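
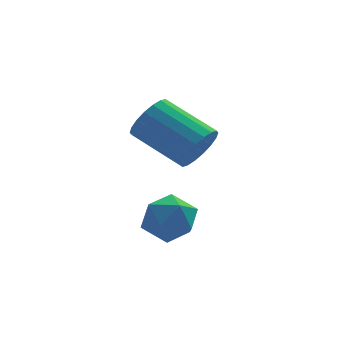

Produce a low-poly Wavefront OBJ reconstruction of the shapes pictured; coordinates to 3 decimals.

v 1.453 -0.703 -0.736
v 2.015 -0.613 -0.026
v 0.629 0.692 0.906
v 0.067 0.603 0.196
v 2.132 -0.314 -0.272
v 0.746 0.992 0.66
v 2.114 -0.091 -0.61
v 0.729 1.215 0.322
v 1.966 0.011 -0.973
v 0.58 1.316 -0.04
v 1.716 -0.029 -1.289
v 0.33 1.276 -0.356
v 1.413 -0.203 -1.495
v 0.028 1.103 -0.563
v 1.119 -0.475 -1.552
v -0.267 0.831 -0.619
v 0.891 -0.792 -1.446
v -0.495 0.513 -0.514
v 0.774 -1.092 -1.2
v -0.612 0.214 -0.268
v 0.791 -1.315 -0.862
v -0.594 -0.009 0.07
v 0.94 -1.416 -0.5
v -0.446 -0.111 0.433
v 1.19 -1.376 -0.184
v -0.196 -0.071 0.749
v 1.492 -1.203 0.023
v 0.107 0.103 0.955
v 1.787 -0.931 0.079
v 0.401 0.375 1.012
v -0.169 -0.438 -3.373
v 0.556 -0.682 -2.699
v 0.204 -1.778 -4.261
v 0.929 -2.022 -3.587
v -0.054 -2.083 -3.322
v -0.285 -1.255 -2.774
v 1.045 -1.205 -4.186
v 0.814 -0.377 -3.638
v 1.306 -1.156 -3.202
v 0.627 -1.699 -2.668
v 0.133 -0.761 -4.292
v -0.546 -1.304 -3.758
f 2 1 5
f 2 5 3
f 3 5 6
f 3 6 4
f 5 1 7
f 5 7 6
f 6 7 8
f 6 8 4
f 7 1 9
f 7 9 8
f 8 9 10
f 8 10 4
f 9 1 11
f 9 11 10
f 10 11 12
f 10 12 4
f 11 1 13
f 11 13 12
f 12 13 14
f 12 14 4
f 13 1 15
f 13 15 14
f 14 15 16
f 14 16 4
f 15 1 17
f 15 17 16
f 16 17 18
f 16 18 4
f 17 1 19
f 17 19 18
f 18 19 20
f 18 20 4
f 19 1 21
f 19 21 20
f 20 21 22
f 20 22 4
f 21 1 23
f 21 23 22
f 22 23 24
f 22 24 4
f 23 1 25
f 23 25 24
f 24 25 26
f 24 26 4
f 25 1 27
f 25 27 26
f 26 27 28
f 26 28 4
f 27 1 29
f 27 29 28
f 28 29 30
f 28 30 4
f 29 1 2
f 29 2 30
f 30 2 3
f 30 3 4
f 31 42 36
f 31 36 32
f 31 32 38
f 31 38 41
f 31 41 42
f 32 36 40
f 36 42 35
f 42 41 33
f 41 38 37
f 38 32 39
f 34 40 35
f 34 35 33
f 34 33 37
f 34 37 39
f 34 39 40
f 35 40 36
f 33 35 42
f 37 33 41
f 39 37 38
f 40 39 32



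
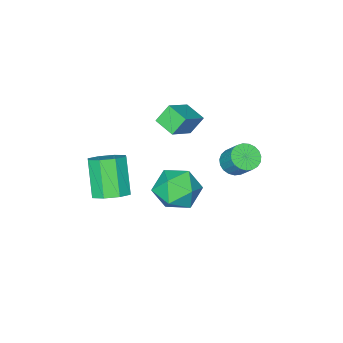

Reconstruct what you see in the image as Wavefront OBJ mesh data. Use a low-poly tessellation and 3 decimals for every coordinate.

v 3.976 -2.581 -2.871
v 4.455 -3.259 -3.095
v 3.883 -4.178 -1.532
v 3.404 -3.499 -1.309
v 4.785 -2.83 -2.721
v 4.214 -3.748 -1.159
v 4.641 -2.254 -2.436
v 4.07 -3.173 -0.873
v 4.108 -1.87 -2.405
v 3.536 -2.789 -0.843
v 3.497 -1.902 -2.648
v 2.925 -2.821 -1.085
v 3.166 -2.332 -3.021
v 2.595 -3.25 -1.459
v 3.31 -2.907 -3.307
v 2.739 -3.826 -1.744
v 3.844 -3.291 -3.337
v 3.272 -4.21 -1.775
v 3.031 1.333 -0.52
v 3.907 0.91 -1.042
v 2.073 -0.11 -0.958
v 2.949 -0.533 -1.48
v 2.951 -0.446 -0.379
v 3.543 0.446 -0.108
v 2.437 0.354 -1.892
v 3.029 1.246 -1.621
v 3.54 0.305 -1.889
v 3.858 -0.19 -0.955
v 2.122 0.99 -1.045
v 2.44 0.495 -0.111
v 0.772 1.393 0.075
v 1.422 1.427 -0.036
v 1.537 2.201 0.874
v 0.888 2.167 0.985
v 1.326 1.629 -0.195
v 1.442 2.402 0.715
v 1.135 1.79 -0.308
v 1.25 2.564 0.602
v 0.881 1.882 -0.355
v 0.996 2.656 0.555
v 0.608 1.89 -0.327
v 0.723 2.664 0.583
v 0.363 1.812 -0.229
v 0.479 2.586 0.681
v 0.19 1.662 -0.08
v 0.305 2.435 0.831
v 0.117 1.465 0.097
v 0.232 2.238 1.007
v 0.157 1.255 0.27
v 0.272 2.029 1.18
v 0.304 1.07 0.409
v 0.419 1.844 1.319
v 0.532 0.94 0.49
v 0.647 1.714 1.4
v 0.801 0.889 0.5
v 0.916 1.663 1.41
v 1.066 0.925 0.436
v 1.181 1.699 1.346
v 1.279 1.042 0.31
v 1.395 1.815 1.22
v 1.405 1.219 0.143
v 1.521 1.993 1.053
v -0.772 -3.141 0.043
v 0.498 -2.876 0.854
v -0.801 -2.131 -0.242
v 0.469 -1.866 0.568
v -0.209 -3.354 -0.768
v 1.061 -3.089 0.042
v -0.238 -2.344 -1.054
v 1.032 -2.079 -0.243
f 2 1 5
f 2 5 3
f 3 5 6
f 3 6 4
f 5 1 7
f 5 7 6
f 6 7 8
f 6 8 4
f 7 1 9
f 7 9 8
f 8 9 10
f 8 10 4
f 9 1 11
f 9 11 10
f 10 11 12
f 10 12 4
f 11 1 13
f 11 13 12
f 12 13 14
f 12 14 4
f 13 1 15
f 13 15 14
f 14 15 16
f 14 16 4
f 15 1 17
f 15 17 16
f 16 17 18
f 16 18 4
f 17 1 2
f 17 2 18
f 18 2 3
f 18 3 4
f 19 30 24
f 19 24 20
f 19 20 26
f 19 26 29
f 19 29 30
f 20 24 28
f 24 30 23
f 30 29 21
f 29 26 25
f 26 20 27
f 22 28 23
f 22 23 21
f 22 21 25
f 22 25 27
f 22 27 28
f 23 28 24
f 21 23 30
f 25 21 29
f 27 25 26
f 28 27 20
f 32 31 35
f 32 35 33
f 33 35 36
f 33 36 34
f 35 31 37
f 35 37 36
f 36 37 38
f 36 38 34
f 37 31 39
f 37 39 38
f 38 39 40
f 38 40 34
f 39 31 41
f 39 41 40
f 40 41 42
f 40 42 34
f 41 31 43
f 41 43 42
f 42 43 44
f 42 44 34
f 43 31 45
f 43 45 44
f 44 45 46
f 44 46 34
f 45 31 47
f 45 47 46
f 46 47 48
f 46 48 34
f 47 31 49
f 47 49 48
f 48 49 50
f 48 50 34
f 49 31 51
f 49 51 50
f 50 51 52
f 50 52 34
f 51 31 53
f 51 53 52
f 52 53 54
f 52 54 34
f 53 31 55
f 53 55 54
f 54 55 56
f 54 56 34
f 55 31 57
f 55 57 56
f 56 57 58
f 56 58 34
f 57 31 59
f 57 59 58
f 58 59 60
f 58 60 34
f 59 31 61
f 59 61 60
f 60 61 62
f 60 62 34
f 61 31 32
f 61 32 62
f 62 32 33
f 62 33 34
f 64 66 63
f 67 64 63
f 63 66 65
f 65 67 63
f 64 70 66
f 68 64 67
f 68 70 64
f 66 70 65
f 69 67 65
f 65 70 69
f 69 68 67
f 70 68 69



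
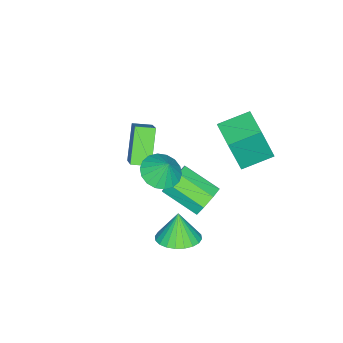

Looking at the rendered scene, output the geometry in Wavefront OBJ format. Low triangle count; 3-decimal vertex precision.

v 1.416 1.742 2.774
v 2.212 1.203 2.905
v 1.584 2.238 3.786
v 2.365 1.555 2.707
v 2.331 1.944 2.523
v 2.115 2.292 2.388
v 1.761 2.532 2.329
v 1.338 2.615 2.359
v 0.931 2.526 2.47
v 0.62 2.281 2.642
v 0.466 1.929 2.84
v 0.501 1.54 3.025
v 0.716 1.192 3.16
v 1.071 0.952 3.218
v 1.493 0.869 3.189
v 1.9 0.958 3.077
v 0.859 2.319 -2.745
v 1.586 1.525 -2.664
v 0.461 2.101 -1.315
v 1.816 1.859 -2.549
v 1.9 2.262 -2.463
v 1.826 2.675 -2.421
v 1.605 3.034 -2.427
v 1.27 3.283 -2.483
v 0.872 3.386 -2.578
v 0.473 3.327 -2.698
v 0.132 3.114 -2.826
v -0.098 2.78 -2.941
v -0.182 2.376 -3.026
v -0.108 1.964 -3.069
v 0.114 1.605 -3.062
v 0.449 1.356 -3.007
v 0.846 1.253 -2.912
v 1.245 1.312 -2.791
v -3.872 -2.716 -0.812
v -2.638 -1.841 0.527
v -4.336 -1.852 -0.949
v -3.102 -0.978 0.39
v -2.538 -2.242 -2.35
v -1.304 -1.368 -1.011
v -3.002 -1.379 -2.487
v -1.768 -0.504 -1.148
v -1.784 2.479 -2.461
v -1.304 2.129 -3.19
v -1.336 0.291 -2.328
v -1.816 0.641 -1.599
v -0.874 2.368 -2.665
v -0.905 0.53 -1.803
v -0.976 2.671 -2.021
v -1.008 0.834 -1.159
v -1.552 2.862 -1.635
v -1.584 1.025 -0.773
v -2.264 2.829 -1.732
v -2.296 0.991 -0.87
v -2.695 2.59 -2.257
v -2.726 0.752 -1.395
v -2.592 2.286 -2.901
v -2.624 0.449 -2.039
v -2.016 2.095 -3.287
v -2.048 0.258 -2.425
v -3.546 2.706 0.232
v -3.118 2.206 2.279
v -4.677 3.824 0.742
v -4.249 3.325 2.789
v -2.391 3.855 0.271
v -1.963 3.356 2.318
v -3.522 4.974 0.781
v -3.094 4.474 2.828
f 2 1 4
f 2 4 3
f 4 1 5
f 4 5 3
f 5 1 6
f 5 6 3
f 6 1 7
f 6 7 3
f 7 1 8
f 7 8 3
f 8 1 9
f 8 9 3
f 9 1 10
f 9 10 3
f 10 1 11
f 10 11 3
f 11 1 12
f 11 12 3
f 12 1 13
f 12 13 3
f 13 1 14
f 13 14 3
f 14 1 15
f 14 15 3
f 15 1 16
f 15 16 3
f 16 1 2
f 16 2 3
f 18 17 20
f 18 20 19
f 20 17 21
f 20 21 19
f 21 17 22
f 21 22 19
f 22 17 23
f 22 23 19
f 23 17 24
f 23 24 19
f 24 17 25
f 24 25 19
f 25 17 26
f 25 26 19
f 26 17 27
f 26 27 19
f 27 17 28
f 27 28 19
f 28 17 29
f 28 29 19
f 29 17 30
f 29 30 19
f 30 17 31
f 30 31 19
f 31 17 32
f 31 32 19
f 32 17 33
f 32 33 19
f 33 17 34
f 33 34 19
f 34 17 18
f 34 18 19
f 36 38 35
f 39 36 35
f 35 38 37
f 37 39 35
f 36 42 38
f 40 36 39
f 40 42 36
f 38 42 37
f 41 39 37
f 37 42 41
f 41 40 39
f 42 40 41
f 44 43 47
f 44 47 45
f 45 47 48
f 45 48 46
f 47 43 49
f 47 49 48
f 48 49 50
f 48 50 46
f 49 43 51
f 49 51 50
f 50 51 52
f 50 52 46
f 51 43 53
f 51 53 52
f 52 53 54
f 52 54 46
f 53 43 55
f 53 55 54
f 54 55 56
f 54 56 46
f 55 43 57
f 55 57 56
f 56 57 58
f 56 58 46
f 57 43 59
f 57 59 58
f 58 59 60
f 58 60 46
f 59 43 44
f 59 44 60
f 60 44 45
f 60 45 46
f 62 64 61
f 65 62 61
f 61 64 63
f 63 65 61
f 62 68 64
f 66 62 65
f 66 68 62
f 64 68 63
f 67 65 63
f 63 68 67
f 67 66 65
f 68 66 67



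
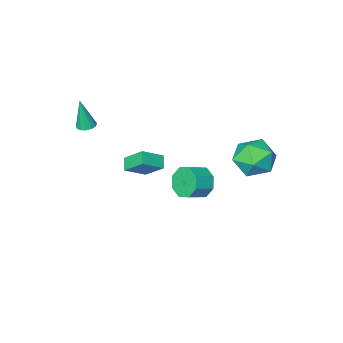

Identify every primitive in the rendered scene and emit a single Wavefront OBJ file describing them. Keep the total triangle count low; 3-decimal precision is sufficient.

v -0.488 -3.384 -2.814
v -0.98 -2.394 -1.83
v -0.149 -2.787 -3.244
v -0.641 -1.798 -2.26
v 0.661 -3.522 -2.1
v 0.169 -2.533 -1.116
v 1 -2.926 -2.53
v 0.508 -1.936 -1.546
v -2.395 -1.027 -3.556
v -2.037 -1.608 -4.246
v -0.967 -1.533 -3.753
v -1.325 -0.953 -3.064
v -2.001 -0.89 -4.432
v -0.931 -0.815 -3.939
v -2.196 -0.253 -4.105
v -1.126 -0.178 -3.612
v -2.507 -0.069 -3.457
v -1.438 0.006 -2.964
v -2.753 -0.447 -2.867
v -1.683 -0.372 -2.374
v -2.789 -1.165 -2.681
v -1.719 -1.09 -2.188
v -2.594 -1.802 -3.008
v -1.524 -1.727 -2.515
v -2.282 -1.986 -3.656
v -1.213 -1.911 -3.163
v -2.858 4.462 0.88
v -1.929 4.312 1.639
v -3.251 2.548 0.981
v -2.322 2.398 1.74
v -3.306 3 2.101
v -3.063 4.183 2.039
v -2.117 2.677 0.581
v -1.874 3.86 0.519
v -1.471 3.208 1.455
v -2.206 3.408 2.394
v -2.974 3.452 0.226
v -3.709 3.652 1.165
v 3.197 -2.689 1.973
v 3.465 -2.244 1.989
v 3.423 -2.891 3.747
v 3.184 -2.173 2.033
v 2.908 -2.266 2.058
v 2.723 -2.493 2.055
v 2.689 -2.782 2.027
v 2.816 -3.042 1.981
v 3.064 -3.19 1.933
v 3.355 -3.179 1.897
v 3.595 -3.012 1.885
v 3.71 -2.742 1.902
v 3.661 -2.456 1.94
f 2 4 1
f 5 2 1
f 1 4 3
f 3 5 1
f 2 8 4
f 6 2 5
f 6 8 2
f 4 8 3
f 7 5 3
f 3 8 7
f 7 6 5
f 8 6 7
f 10 9 13
f 10 13 11
f 11 13 14
f 11 14 12
f 13 9 15
f 13 15 14
f 14 15 16
f 14 16 12
f 15 9 17
f 15 17 16
f 16 17 18
f 16 18 12
f 17 9 19
f 17 19 18
f 18 19 20
f 18 20 12
f 19 9 21
f 19 21 20
f 20 21 22
f 20 22 12
f 21 9 23
f 21 23 22
f 22 23 24
f 22 24 12
f 23 9 25
f 23 25 24
f 24 25 26
f 24 26 12
f 25 9 10
f 25 10 26
f 26 10 11
f 26 11 12
f 27 38 32
f 27 32 28
f 27 28 34
f 27 34 37
f 27 37 38
f 28 32 36
f 32 38 31
f 38 37 29
f 37 34 33
f 34 28 35
f 30 36 31
f 30 31 29
f 30 29 33
f 30 33 35
f 30 35 36
f 31 36 32
f 29 31 38
f 33 29 37
f 35 33 34
f 36 35 28
f 40 39 42
f 40 42 41
f 42 39 43
f 42 43 41
f 43 39 44
f 43 44 41
f 44 39 45
f 44 45 41
f 45 39 46
f 45 46 41
f 46 39 47
f 46 47 41
f 47 39 48
f 47 48 41
f 48 39 49
f 48 49 41
f 49 39 50
f 49 50 41
f 50 39 51
f 50 51 41
f 51 39 40
f 51 40 41



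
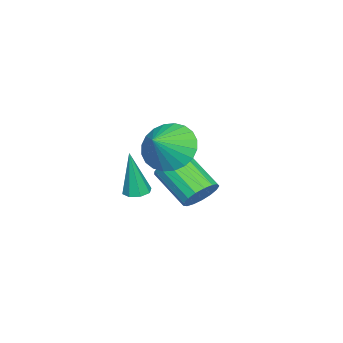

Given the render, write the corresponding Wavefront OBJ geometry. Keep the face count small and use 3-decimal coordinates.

v -0.122 -2.299 0.203
v 0.513 -2.242 -0.606
v 0.882 -2.481 0.977
v 0.495 -1.856 -0.493
v 0.384 -1.539 -0.273
v 0.196 -1.336 0.018
v -0.041 -1.281 0.338
v -0.29 -1.38 0.638
v -0.513 -1.62 0.871
v -0.677 -1.962 1.003
v -0.756 -2.356 1.013
v -0.739 -2.741 0.899
v -0.627 -3.059 0.68
v -0.439 -3.261 0.388
v -0.202 -3.317 0.068
v 0.047 -3.217 -0.232
v 0.27 -2.978 -0.465
v 0.434 -2.635 -0.596
v 0.181 -3.334 -1.942
v 0.675 -3.398 -1.981
v 0.299 -3.546 -0.118
v 0.579 -3.031 -1.933
v 0.249 -2.842 -1.889
v -0.12 -2.941 -1.877
v -0.313 -3.27 -1.903
v -0.217 -3.637 -1.951
v 0.113 -3.827 -1.995
v 0.482 -3.728 -2.007
v -3.51 -2.468 -3.889
v -2.778 -2.667 -3.706
v -3.398 -4.031 -2.708
v -4.13 -3.832 -2.891
v -2.875 -2.426 -3.437
v -3.495 -3.79 -2.44
v -3.118 -2.195 -3.272
v -3.738 -3.559 -2.275
v -3.45 -2.027 -3.248
v -4.07 -3.391 -2.251
v -3.796 -1.959 -3.371
v -4.416 -3.323 -2.374
v -4.077 -2.009 -3.613
v -4.697 -3.373 -2.615
v -4.227 -2.163 -3.918
v -4.847 -3.527 -2.92
v -4.214 -2.387 -4.216
v -4.834 -3.751 -3.218
v -4.039 -2.63 -4.439
v -4.659 -3.994 -3.441
v -3.743 -2.836 -4.536
v -4.363 -4.2 -3.538
v -3.393 -2.957 -4.485
v -4.013 -4.321 -3.487
v -3.071 -2.967 -4.297
v -3.691 -4.33 -3.3
v -2.849 -2.862 -4.016
v -3.469 -4.226 -3.018
f 2 1 4
f 2 4 3
f 4 1 5
f 4 5 3
f 5 1 6
f 5 6 3
f 6 1 7
f 6 7 3
f 7 1 8
f 7 8 3
f 8 1 9
f 8 9 3
f 9 1 10
f 9 10 3
f 10 1 11
f 10 11 3
f 11 1 12
f 11 12 3
f 12 1 13
f 12 13 3
f 13 1 14
f 13 14 3
f 14 1 15
f 14 15 3
f 15 1 16
f 15 16 3
f 16 1 17
f 16 17 3
f 17 1 18
f 17 18 3
f 18 1 2
f 18 2 3
f 20 19 22
f 20 22 21
f 22 19 23
f 22 23 21
f 23 19 24
f 23 24 21
f 24 19 25
f 24 25 21
f 25 19 26
f 25 26 21
f 26 19 27
f 26 27 21
f 27 19 28
f 27 28 21
f 28 19 20
f 28 20 21
f 30 29 33
f 30 33 31
f 31 33 34
f 31 34 32
f 33 29 35
f 33 35 34
f 34 35 36
f 34 36 32
f 35 29 37
f 35 37 36
f 36 37 38
f 36 38 32
f 37 29 39
f 37 39 38
f 38 39 40
f 38 40 32
f 39 29 41
f 39 41 40
f 40 41 42
f 40 42 32
f 41 29 43
f 41 43 42
f 42 43 44
f 42 44 32
f 43 29 45
f 43 45 44
f 44 45 46
f 44 46 32
f 45 29 47
f 45 47 46
f 46 47 48
f 46 48 32
f 47 29 49
f 47 49 48
f 48 49 50
f 48 50 32
f 49 29 51
f 49 51 50
f 50 51 52
f 50 52 32
f 51 29 53
f 51 53 52
f 52 53 54
f 52 54 32
f 53 29 55
f 53 55 54
f 54 55 56
f 54 56 32
f 55 29 30
f 55 30 56
f 56 30 31
f 56 31 32



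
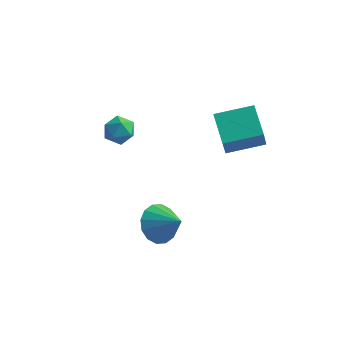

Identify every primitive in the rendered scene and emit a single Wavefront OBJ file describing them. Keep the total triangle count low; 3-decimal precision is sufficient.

v 1.451 1.229 -0.379
v 1.478 0.647 0.794
v 2.893 1.941 -0.059
v 2.92 1.359 1.115
v 2.16 0.061 -0.975
v 2.187 -0.521 0.199
v 3.602 0.773 -0.654
v 3.629 0.191 0.519
v 0.154 -2.272 -3.932
v 0.751 -2.283 -4.633
v 1.186 -2.648 -3.048
v 0.768 -1.838 -4.463
v 0.621 -1.51 -4.152
v 0.349 -1.385 -3.781
v 0.024 -1.498 -3.451
v -0.265 -1.819 -3.25
v -0.442 -2.26 -3.232
v -0.459 -2.705 -3.402
v -0.312 -3.034 -3.713
v -0.04 -3.158 -4.083
v 0.285 -3.045 -4.413
v 0.574 -2.725 -4.614
v -2.948 0.715 -1.195
v -2.56 0.851 -0.597
v -2.12 -0.031 -1.563
v -1.732 0.105 -0.965
v -2.357 -0.26 -0.916
v -2.868 0.201 -0.688
v -1.812 0.619 -1.472
v -2.323 1.08 -1.244
v -1.857 0.792 -0.769
v -2.194 0.249 -0.425
v -2.486 0.571 -1.735
v -2.823 0.028 -1.391
f 2 4 1
f 5 2 1
f 1 4 3
f 3 5 1
f 2 8 4
f 6 2 5
f 6 8 2
f 4 8 3
f 7 5 3
f 3 8 7
f 7 6 5
f 8 6 7
f 10 9 12
f 10 12 11
f 12 9 13
f 12 13 11
f 13 9 14
f 13 14 11
f 14 9 15
f 14 15 11
f 15 9 16
f 15 16 11
f 16 9 17
f 16 17 11
f 17 9 18
f 17 18 11
f 18 9 19
f 18 19 11
f 19 9 20
f 19 20 11
f 20 9 21
f 20 21 11
f 21 9 22
f 21 22 11
f 22 9 10
f 22 10 11
f 23 34 28
f 23 28 24
f 23 24 30
f 23 30 33
f 23 33 34
f 24 28 32
f 28 34 27
f 34 33 25
f 33 30 29
f 30 24 31
f 26 32 27
f 26 27 25
f 26 25 29
f 26 29 31
f 26 31 32
f 27 32 28
f 25 27 34
f 29 25 33
f 31 29 30
f 32 31 24



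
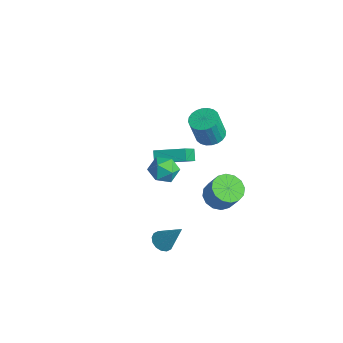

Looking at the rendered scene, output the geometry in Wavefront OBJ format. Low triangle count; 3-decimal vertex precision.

v -5.249 1.454 -3.672
v -4.371 0.176 -2.183
v -3.899 2.979 -3.159
v -3.021 1.7 -1.67
v -4.659 1.14 -4.29
v -3.781 -0.139 -2.801
v -3.309 2.664 -3.777
v -2.431 1.386 -2.288
v 0.363 1.322 2.882
v 1.289 1.564 2.955
v 1.283 1.039 4.771
v 0.357 0.798 4.698
v 1.122 1.886 3.048
v 1.116 1.361 4.863
v 0.84 2.122 3.115
v 0.834 1.598 4.931
v 0.485 2.237 3.147
v 0.478 1.713 4.963
v 0.111 2.212 3.138
v 0.105 1.688 4.954
v -0.224 2.052 3.091
v -0.231 1.528 4.907
v -0.47 1.781 3.012
v -0.476 1.256 4.828
v -0.589 1.44 2.913
v -0.595 0.915 4.729
v -0.563 1.081 2.809
v -0.569 0.556 4.625
v -0.396 0.759 2.717
v -0.402 0.234 4.532
v -0.114 0.522 2.649
v -0.12 -0.002 4.465
v 0.242 0.407 2.617
v 0.235 -0.117 4.433
v 0.615 0.432 2.626
v 0.609 -0.092 4.442
v 0.951 0.592 2.673
v 0.944 0.068 4.489
v 1.196 0.864 2.752
v 1.19 0.339 4.568
v 1.315 1.205 2.851
v 1.309 0.68 4.667
v 3.249 0.009 -0.099
v 3.951 0.648 -0.546
v 4.773 0.751 0.892
v 4.071 0.111 1.339
v 3.566 0.978 -0.35
v 4.388 1.081 1.089
v 3.096 1.047 -0.086
v 3.918 1.15 1.352
v 2.667 0.839 0.174
v 3.489 0.941 1.613
v 2.394 0.407 0.361
v 3.216 0.51 1.8
v 2.35 -0.131 0.425
v 3.172 -0.028 1.863
v 2.547 -0.631 0.348
v 3.369 -0.528 1.786
v 2.932 -0.961 0.151
v 3.754 -0.858 1.59
v 3.402 -1.03 -0.112
v 4.224 -0.927 1.326
v 3.831 -0.821 -0.373
v 4.653 -0.719 1.066
v 4.104 -0.39 -0.56
v 4.926 -0.287 0.879
v 4.148 0.148 -0.623
v 4.97 0.251 0.815
v 3.186 -3.981 -2.478
v 3.763 -3.739 -2.909
v 4.174 -3.239 -0.742
v 3.512 -3.436 -2.896
v 3.174 -3.279 -2.77
v 2.839 -3.31 -2.566
v 2.597 -3.521 -2.339
v 2.513 -3.855 -2.148
v 2.609 -4.222 -2.046
v 2.86 -4.525 -2.06
v 3.198 -4.682 -2.185
v 3.533 -4.651 -2.389
v 3.775 -4.44 -2.617
v 3.859 -4.106 -2.807
v 0.261 -1.528 1.816
v 0.891 -1.819 2.592
v 0.729 -2.881 0.928
v 1.359 -3.172 1.704
v 0.326 -3.211 1.83
v 0.037 -2.374 2.378
v 1.583 -2.326 1.142
v 1.294 -1.489 1.69
v 1.708 -2.312 2.175
v 0.931 -2.859 2.6
v 0.689 -1.841 0.92
v -0.088 -2.388 1.345
f 2 4 1
f 5 2 1
f 1 4 3
f 3 5 1
f 2 8 4
f 6 2 5
f 6 8 2
f 4 8 3
f 7 5 3
f 3 8 7
f 7 6 5
f 8 6 7
f 10 9 13
f 10 13 11
f 11 13 14
f 11 14 12
f 13 9 15
f 13 15 14
f 14 15 16
f 14 16 12
f 15 9 17
f 15 17 16
f 16 17 18
f 16 18 12
f 17 9 19
f 17 19 18
f 18 19 20
f 18 20 12
f 19 9 21
f 19 21 20
f 20 21 22
f 20 22 12
f 21 9 23
f 21 23 22
f 22 23 24
f 22 24 12
f 23 9 25
f 23 25 24
f 24 25 26
f 24 26 12
f 25 9 27
f 25 27 26
f 26 27 28
f 26 28 12
f 27 9 29
f 27 29 28
f 28 29 30
f 28 30 12
f 29 9 31
f 29 31 30
f 30 31 32
f 30 32 12
f 31 9 33
f 31 33 32
f 32 33 34
f 32 34 12
f 33 9 35
f 33 35 34
f 34 35 36
f 34 36 12
f 35 9 37
f 35 37 36
f 36 37 38
f 36 38 12
f 37 9 39
f 37 39 38
f 38 39 40
f 38 40 12
f 39 9 41
f 39 41 40
f 40 41 42
f 40 42 12
f 41 9 10
f 41 10 42
f 42 10 11
f 42 11 12
f 44 43 47
f 44 47 45
f 45 47 48
f 45 48 46
f 47 43 49
f 47 49 48
f 48 49 50
f 48 50 46
f 49 43 51
f 49 51 50
f 50 51 52
f 50 52 46
f 51 43 53
f 51 53 52
f 52 53 54
f 52 54 46
f 53 43 55
f 53 55 54
f 54 55 56
f 54 56 46
f 55 43 57
f 55 57 56
f 56 57 58
f 56 58 46
f 57 43 59
f 57 59 58
f 58 59 60
f 58 60 46
f 59 43 61
f 59 61 60
f 60 61 62
f 60 62 46
f 61 43 63
f 61 63 62
f 62 63 64
f 62 64 46
f 63 43 65
f 63 65 64
f 64 65 66
f 64 66 46
f 65 43 67
f 65 67 66
f 66 67 68
f 66 68 46
f 67 43 44
f 67 44 68
f 68 44 45
f 68 45 46
f 70 69 72
f 70 72 71
f 72 69 73
f 72 73 71
f 73 69 74
f 73 74 71
f 74 69 75
f 74 75 71
f 75 69 76
f 75 76 71
f 76 69 77
f 76 77 71
f 77 69 78
f 77 78 71
f 78 69 79
f 78 79 71
f 79 69 80
f 79 80 71
f 80 69 81
f 80 81 71
f 81 69 82
f 81 82 71
f 82 69 70
f 82 70 71
f 83 94 88
f 83 88 84
f 83 84 90
f 83 90 93
f 83 93 94
f 84 88 92
f 88 94 87
f 94 93 85
f 93 90 89
f 90 84 91
f 86 92 87
f 86 87 85
f 86 85 89
f 86 89 91
f 86 91 92
f 87 92 88
f 85 87 94
f 89 85 93
f 91 89 90
f 92 91 84



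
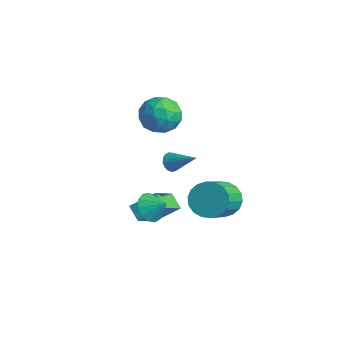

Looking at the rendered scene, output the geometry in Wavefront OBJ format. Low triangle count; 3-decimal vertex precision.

v -0.081 3.998 -4.451
v 0.82 4 -5.063
v 1.682 2.445 -3.802
v 0.781 2.442 -3.189
v 0.92 4.331 -4.723
v 1.782 2.776 -3.462
v 0.822 4.596 -4.329
v 1.684 3.041 -3.068
v 0.544 4.743 -3.959
v 1.406 3.188 -2.698
v 0.143 4.742 -3.686
v 1.005 3.187 -2.425
v -0.303 4.593 -3.565
v 0.559 3.038 -2.304
v -0.704 4.327 -3.619
v 0.158 2.771 -2.358
v -0.982 3.995 -3.838
v -0.12 2.44 -2.577
v -1.082 3.664 -4.178
v -0.22 2.109 -2.917
v -0.984 3.399 -4.572
v -0.122 1.844 -3.311
v -0.706 3.252 -4.942
v 0.156 1.697 -3.681
v -0.305 3.253 -5.215
v 0.557 1.698 -3.954
v 0.141 3.402 -5.336
v 1.003 1.847 -4.075
v 0.542 3.669 -5.282
v 1.404 2.113 -4.021
v -0.071 0.794 -0.094
v 0.142 1.076 -0.554
v 1.311 1.266 0.834
v -0.011 1.267 -0.424
v -0.178 1.35 -0.218
v -0.32 1.306 0.016
v -0.405 1.144 0.225
v -0.413 0.902 0.361
v -0.343 0.635 0.393
v -0.211 0.405 0.313
v -0.046 0.263 0.139
v 0.113 0.244 -0.087
v 0.23 0.35 -0.315
v 0.278 0.558 -0.493
v 0.246 0.82 -0.579
v 0.385 -0.812 -2.456
v 0.809 -0.509 -3.178
v 1.175 -0.408 -1.824
v 0.502 -0.141 -3.03
v 0.158 0.014 -2.7
v -0.114 -0.093 -2.292
v -0.227 -0.429 -1.937
v -0.146 -0.885 -1.746
v 0.103 -1.319 -1.781
v 0.442 -1.591 -2.031
v 0.763 -1.616 -2.415
v 0.964 -1.386 -2.813
v 0.981 -0.973 -3.097
v -2.343 2.238 0.897
v -1.85 2.734 1.832
v -2.41 0.586 1.808
v -1.917 1.082 2.743
v -3.006 1.368 2.436
v -2.965 2.39 1.873
v -1.295 0.93 1.767
v -1.254 1.952 1.204
v -1.203 1.926 2.37
v -2.26 2.196 2.783
v -2 1.124 0.857
v -3.057 1.394 1.27
v -2.091 2.631 1.284
v -2.169 0.689 2.356
v -2.809 0.857 2.175
v -2.52 1.149 2.725
v -2.746 2.429 1.308
v -2.456 2.72 1.858
v -3.136 1.917 2.213
v -1.804 0.6 1.782
v -1.514 0.891 2.332
v -1.74 2.171 0.915
v -1.451 2.463 1.465
v -1.124 1.403 1.427
v -1.421 2.448 2.15
v -1.46 1.476 2.686
v -1.094 1.387 2.112
v -1.07 1.988 1.781
v -2.042 2.607 2.393
v -2.082 1.635 2.929
v -2.722 1.804 2.748
v -2.697 2.404 2.417
v -1.662 2.132 2.709
v -2.178 1.685 0.711
v -2.218 0.713 1.247
v -1.563 0.916 1.223
v -1.538 1.516 0.892
v -2.8 1.844 0.954
v -2.839 0.872 1.49
v -3.19 1.332 1.859
v -3.166 1.933 1.528
v -2.598 1.188 0.931
v -1.051 -1.045 -3.159
v -0.313 0.025 -2.208
v -1.677 0.417 -4.32
v -0.94 1.488 -3.37
v -0.22 -1.128 -3.71
v 0.517 -0.057 -2.76
v -0.847 0.335 -4.872
v -0.109 1.405 -3.921
f 2 1 5
f 2 5 3
f 3 5 6
f 3 6 4
f 5 1 7
f 5 7 6
f 6 7 8
f 6 8 4
f 7 1 9
f 7 9 8
f 8 9 10
f 8 10 4
f 9 1 11
f 9 11 10
f 10 11 12
f 10 12 4
f 11 1 13
f 11 13 12
f 12 13 14
f 12 14 4
f 13 1 15
f 13 15 14
f 14 15 16
f 14 16 4
f 15 1 17
f 15 17 16
f 16 17 18
f 16 18 4
f 17 1 19
f 17 19 18
f 18 19 20
f 18 20 4
f 19 1 21
f 19 21 20
f 20 21 22
f 20 22 4
f 21 1 23
f 21 23 22
f 22 23 24
f 22 24 4
f 23 1 25
f 23 25 24
f 24 25 26
f 24 26 4
f 25 1 27
f 25 27 26
f 26 27 28
f 26 28 4
f 27 1 29
f 27 29 28
f 28 29 30
f 28 30 4
f 29 1 2
f 29 2 30
f 30 2 3
f 30 3 4
f 32 31 34
f 32 34 33
f 34 31 35
f 34 35 33
f 35 31 36
f 35 36 33
f 36 31 37
f 36 37 33
f 37 31 38
f 37 38 33
f 38 31 39
f 38 39 33
f 39 31 40
f 39 40 33
f 40 31 41
f 40 41 33
f 41 31 42
f 41 42 33
f 42 31 43
f 42 43 33
f 43 31 44
f 43 44 33
f 44 31 45
f 44 45 33
f 45 31 32
f 45 32 33
f 47 46 49
f 47 49 48
f 49 46 50
f 49 50 48
f 50 46 51
f 50 51 48
f 51 46 52
f 51 52 48
f 52 46 53
f 52 53 48
f 53 46 54
f 53 54 48
f 54 46 55
f 54 55 48
f 55 46 56
f 55 56 48
f 56 46 57
f 56 57 48
f 57 46 58
f 57 58 48
f 58 46 47
f 58 47 48
f 59 96 75
f 96 70 99
f 75 99 64
f 96 99 75
f 59 75 71
f 75 64 76
f 71 76 60
f 75 76 71
f 59 71 80
f 71 60 81
f 80 81 66
f 71 81 80
f 59 80 92
f 80 66 95
f 92 95 69
f 80 95 92
f 59 92 96
f 92 69 100
f 96 100 70
f 92 100 96
f 60 76 87
f 76 64 90
f 87 90 68
f 76 90 87
f 64 99 77
f 99 70 98
f 77 98 63
f 99 98 77
f 70 100 97
f 100 69 93
f 97 93 61
f 100 93 97
f 69 95 94
f 95 66 82
f 94 82 65
f 95 82 94
f 66 81 86
f 81 60 83
f 86 83 67
f 81 83 86
f 62 88 74
f 88 68 89
f 74 89 63
f 88 89 74
f 62 74 72
f 74 63 73
f 72 73 61
f 74 73 72
f 62 72 79
f 72 61 78
f 79 78 65
f 72 78 79
f 62 79 84
f 79 65 85
f 84 85 67
f 79 85 84
f 62 84 88
f 84 67 91
f 88 91 68
f 84 91 88
f 63 89 77
f 89 68 90
f 77 90 64
f 89 90 77
f 61 73 97
f 73 63 98
f 97 98 70
f 73 98 97
f 65 78 94
f 78 61 93
f 94 93 69
f 78 93 94
f 67 85 86
f 85 65 82
f 86 82 66
f 85 82 86
f 68 91 87
f 91 67 83
f 87 83 60
f 91 83 87
f 102 104 101
f 105 102 101
f 101 104 103
f 103 105 101
f 102 108 104
f 106 102 105
f 106 108 102
f 104 108 103
f 107 105 103
f 103 108 107
f 107 106 105
f 108 106 107



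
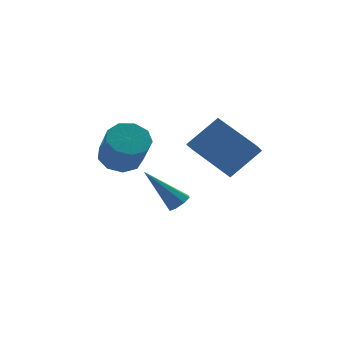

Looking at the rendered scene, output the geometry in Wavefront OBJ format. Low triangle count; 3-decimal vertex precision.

v 0.056 1.444 -1.243
v 0.519 1.53 -1
v -0.916 2.416 0.263
v 0.421 1.829 -1.256
v 0.109 1.902 -1.505
v -0.234 1.707 -1.6
v -0.406 1.358 -1.487
v -0.308 1.059 -1.231
v 0.004 0.986 -0.982
v 0.347 1.181 -0.886
v -0.346 -2.47 2.346
v -0.95 -0.781 3.184
v 0.156 -2.008 1.775
v -0.448 -0.318 2.612
v 0.928 -2.542 3.408
v 0.324 -0.852 4.245
v 1.43 -2.079 2.836
v 0.826 -0.39 3.674
v -1.675 2.874 1.103
v -0.805 2.998 1.241
v -0.894 2.131 2.594
v -1.765 2.006 2.457
v -1.123 3.444 1.505
v -1.213 2.577 2.859
v -1.7 3.623 1.582
v -1.79 2.756 2.936
v -2.265 3.452 1.434
v -2.355 2.585 2.788
v -2.554 3.01 1.132
v -2.644 2.142 2.486
v -2.432 2.504 0.816
v -2.522 1.637 2.17
v -1.956 2.171 0.635
v -2.045 1.304 1.988
v -1.348 2.167 0.672
v -1.438 1.3 2.026
v -0.894 2.494 0.912
v -0.983 1.626 2.265
f 2 1 4
f 2 4 3
f 4 1 5
f 4 5 3
f 5 1 6
f 5 6 3
f 6 1 7
f 6 7 3
f 7 1 8
f 7 8 3
f 8 1 9
f 8 9 3
f 9 1 10
f 9 10 3
f 10 1 2
f 10 2 3
f 12 14 11
f 15 12 11
f 11 14 13
f 13 15 11
f 12 18 14
f 16 12 15
f 16 18 12
f 14 18 13
f 17 15 13
f 13 18 17
f 17 16 15
f 18 16 17
f 20 19 23
f 20 23 21
f 21 23 24
f 21 24 22
f 23 19 25
f 23 25 24
f 24 25 26
f 24 26 22
f 25 19 27
f 25 27 26
f 26 27 28
f 26 28 22
f 27 19 29
f 27 29 28
f 28 29 30
f 28 30 22
f 29 19 31
f 29 31 30
f 30 31 32
f 30 32 22
f 31 19 33
f 31 33 32
f 32 33 34
f 32 34 22
f 33 19 35
f 33 35 34
f 34 35 36
f 34 36 22
f 35 19 37
f 35 37 36
f 36 37 38
f 36 38 22
f 37 19 20
f 37 20 38
f 38 20 21
f 38 21 22



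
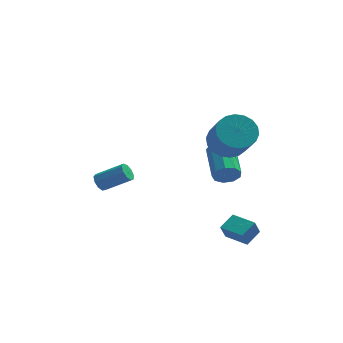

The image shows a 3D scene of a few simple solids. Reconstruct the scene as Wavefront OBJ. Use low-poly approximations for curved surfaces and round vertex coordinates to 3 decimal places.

v 2.835 1.515 -0.763
v 3.15 1.779 -1.329
v 2.881 3.61 -0.623
v 2.565 3.345 -0.057
v 2.679 1.74 -1.407
v 2.41 3.571 -0.701
v 2.281 1.596 -1.184
v 2.012 3.426 -0.478
v 2.142 1.413 -0.763
v 1.873 3.244 -0.058
v 2.327 1.278 -0.343
v 2.058 3.109 0.363
v 2.749 1.254 -0.119
v 2.48 3.084 0.587
v 3.212 1.352 -0.196
v 2.943 3.182 0.51
v 3.498 1.526 -0.538
v 3.228 3.356 0.167
v 3.473 1.695 -0.986
v 3.204 3.525 -0.28
v 2.838 1.185 1.731
v 3.757 1.57 1.81
v 4.181 0.281 3.168
v 3.262 -0.105 3.089
v 3.525 1.807 2.107
v 3.949 0.517 3.465
v 3.157 1.92 2.329
v 3.581 0.63 3.687
v 2.725 1.887 2.433
v 3.149 0.598 3.791
v 2.316 1.716 2.398
v 2.74 0.427 3.756
v 2.01 1.439 2.231
v 2.434 0.15 3.589
v 1.868 1.112 1.965
v 2.292 -0.177 3.323
v 1.919 0.799 1.652
v 2.343 -0.49 3.01
v 2.151 0.563 1.355
v 2.575 -0.727 2.713
v 2.519 0.45 1.133
v 2.943 -0.84 2.491
v 2.951 0.482 1.029
v 3.375 -0.807 2.387
v 3.36 0.653 1.064
v 3.784 -0.636 2.422
v 3.666 0.93 1.231
v 4.09 -0.359 2.589
v 3.808 1.257 1.497
v 4.232 -0.032 2.855
v -3.061 1.879 -1.538
v -2.801 2.117 -1.92
v -1.478 1.979 -1.104
v -1.739 1.741 -0.722
v -2.92 2.357 -1.686
v -1.598 2.219 -0.87
v -3.105 2.373 -1.383
v -1.783 2.236 -0.567
v -3.27 2.158 -1.153
v -1.948 2.021 -0.336
v -3.337 1.812 -1.102
v -2.015 1.675 -0.286
v -3.275 1.498 -1.256
v -1.953 1.36 -0.44
v -3.113 1.361 -1.542
v -1.79 1.224 -0.725
v -2.926 1.467 -1.826
v -1.604 1.33 -1.009
v -2.803 1.765 -1.975
v -1.481 1.628 -1.159
v 2.782 -0.374 -3.709
v 2.537 -0.654 -2.922
v 3.36 0.309 -3.287
v 3.115 0.03 -2.5
v 3.765 -1.21 -3.7
v 3.52 -1.489 -2.913
v 4.343 -0.526 -3.278
v 4.098 -0.806 -2.491
f 2 1 5
f 2 5 3
f 3 5 6
f 3 6 4
f 5 1 7
f 5 7 6
f 6 7 8
f 6 8 4
f 7 1 9
f 7 9 8
f 8 9 10
f 8 10 4
f 9 1 11
f 9 11 10
f 10 11 12
f 10 12 4
f 11 1 13
f 11 13 12
f 12 13 14
f 12 14 4
f 13 1 15
f 13 15 14
f 14 15 16
f 14 16 4
f 15 1 17
f 15 17 16
f 16 17 18
f 16 18 4
f 17 1 19
f 17 19 18
f 18 19 20
f 18 20 4
f 19 1 2
f 19 2 20
f 20 2 3
f 20 3 4
f 22 21 25
f 22 25 23
f 23 25 26
f 23 26 24
f 25 21 27
f 25 27 26
f 26 27 28
f 26 28 24
f 27 21 29
f 27 29 28
f 28 29 30
f 28 30 24
f 29 21 31
f 29 31 30
f 30 31 32
f 30 32 24
f 31 21 33
f 31 33 32
f 32 33 34
f 32 34 24
f 33 21 35
f 33 35 34
f 34 35 36
f 34 36 24
f 35 21 37
f 35 37 36
f 36 37 38
f 36 38 24
f 37 21 39
f 37 39 38
f 38 39 40
f 38 40 24
f 39 21 41
f 39 41 40
f 40 41 42
f 40 42 24
f 41 21 43
f 41 43 42
f 42 43 44
f 42 44 24
f 43 21 45
f 43 45 44
f 44 45 46
f 44 46 24
f 45 21 47
f 45 47 46
f 46 47 48
f 46 48 24
f 47 21 49
f 47 49 48
f 48 49 50
f 48 50 24
f 49 21 22
f 49 22 50
f 50 22 23
f 50 23 24
f 52 51 55
f 52 55 53
f 53 55 56
f 53 56 54
f 55 51 57
f 55 57 56
f 56 57 58
f 56 58 54
f 57 51 59
f 57 59 58
f 58 59 60
f 58 60 54
f 59 51 61
f 59 61 60
f 60 61 62
f 60 62 54
f 61 51 63
f 61 63 62
f 62 63 64
f 62 64 54
f 63 51 65
f 63 65 64
f 64 65 66
f 64 66 54
f 65 51 67
f 65 67 66
f 66 67 68
f 66 68 54
f 67 51 69
f 67 69 68
f 68 69 70
f 68 70 54
f 69 51 52
f 69 52 70
f 70 52 53
f 70 53 54
f 72 74 71
f 75 72 71
f 71 74 73
f 73 75 71
f 72 78 74
f 76 72 75
f 76 78 72
f 74 78 73
f 77 75 73
f 73 78 77
f 77 76 75
f 78 76 77



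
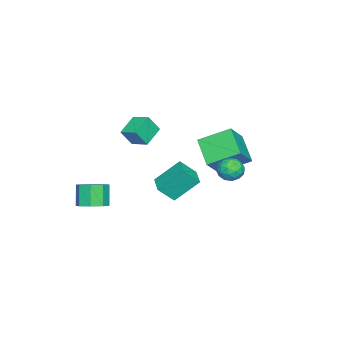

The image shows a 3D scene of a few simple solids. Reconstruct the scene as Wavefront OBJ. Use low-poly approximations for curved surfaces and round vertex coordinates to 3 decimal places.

v 3.868 -3.076 -3.888
v 4.59 -3.499 -3.617
v 3.974 -3.768 -2.4
v 3.252 -3.344 -2.672
v 4.604 -2.843 -3.465
v 3.987 -3.112 -2.248
v 4.186 -2.323 -3.561
v 3.57 -2.592 -2.344
v 3.583 -2.244 -3.849
v 2.967 -2.513 -2.632
v 3.146 -2.652 -4.16
v 2.53 -2.921 -2.943
v 3.133 -3.308 -4.312
v 2.516 -3.577 -3.095
v 3.55 -3.828 -4.216
v 2.934 -4.097 -2.999
v 4.153 -3.907 -3.928
v 3.537 -4.176 -2.711
v -2.852 -3.85 -2.756
v -4.126 -3.646 -2.115
v -2.502 -2.757 -2.406
v -3.775 -2.553 -1.766
v -2.405 -4.327 -1.714
v -3.678 -4.123 -1.074
v -2.054 -3.234 -1.365
v -3.328 -3.03 -0.724
v 1.488 4.036 -0.013
v 2.074 4.506 -0.249
v 1.746 3.234 -0.971
v 2.332 3.704 -1.207
v 2.396 3.304 -0.531
v 2.236 3.8 0.062
v 1.584 3.94 -1.282
v 1.424 4.436 -0.689
v 2.134 4.447 -1.033
v 2.636 4.054 -0.569
v 1.184 3.686 -0.651
v 1.686 3.293 -0.187
v 1.758 4.341 -0.047
v 2.062 3.399 -1.173
v 2.099 3.163 -0.776
v 2.444 3.44 -0.914
v 1.853 3.926 0.136
v 2.198 4.203 -0.003
v 2.387 3.496 -0.169
v 1.622 3.537 -1.217
v 1.967 3.814 -1.356
v 1.376 4.3 -0.306
v 1.721 4.577 -0.444
v 1.433 4.244 -1.051
v 2.138 4.583 -0.646
v 2.29 4.112 -1.21
v 1.85 4.251 -1.253
v 1.756 4.542 -0.905
v 2.433 4.352 -0.374
v 2.585 3.881 -0.937
v 2.622 3.646 -0.539
v 2.528 3.937 -0.191
v 2.468 4.318 -0.835
v 1.235 3.859 -0.283
v 1.387 3.388 -0.846
v 1.292 3.803 -1.029
v 1.198 4.094 -0.681
v 1.53 3.628 -0.01
v 1.682 3.157 -0.574
v 2.064 3.198 -0.315
v 1.97 3.489 0.033
v 1.352 3.422 -0.385
v -0.804 -0.617 -4.661
v -0.303 -1.374 -3.73
v -1.478 0.583 -3.322
v -0.977 -0.173 -2.392
v 0.297 0.053 -4.708
v 0.798 -0.703 -3.778
v -0.377 1.254 -3.37
v 0.124 0.497 -2.439
v -0.89 2.109 -2.697
v -2.084 1.081 -1.635
v -1.509 3.775 -1.78
v -2.703 2.747 -0.718
v 0.323 1.913 -1.522
v -0.871 0.885 -0.46
v -0.296 3.579 -0.605
v -1.49 2.551 0.457
f 2 1 5
f 2 5 3
f 3 5 6
f 3 6 4
f 5 1 7
f 5 7 6
f 6 7 8
f 6 8 4
f 7 1 9
f 7 9 8
f 8 9 10
f 8 10 4
f 9 1 11
f 9 11 10
f 10 11 12
f 10 12 4
f 11 1 13
f 11 13 12
f 12 13 14
f 12 14 4
f 13 1 15
f 13 15 14
f 14 15 16
f 14 16 4
f 15 1 17
f 15 17 16
f 16 17 18
f 16 18 4
f 17 1 2
f 17 2 18
f 18 2 3
f 18 3 4
f 20 22 19
f 23 20 19
f 19 22 21
f 21 23 19
f 20 26 22
f 24 20 23
f 24 26 20
f 22 26 21
f 25 23 21
f 21 26 25
f 25 24 23
f 26 24 25
f 27 64 43
f 64 38 67
f 43 67 32
f 64 67 43
f 27 43 39
f 43 32 44
f 39 44 28
f 43 44 39
f 27 39 48
f 39 28 49
f 48 49 34
f 39 49 48
f 27 48 60
f 48 34 63
f 60 63 37
f 48 63 60
f 27 60 64
f 60 37 68
f 64 68 38
f 60 68 64
f 28 44 55
f 44 32 58
f 55 58 36
f 44 58 55
f 32 67 45
f 67 38 66
f 45 66 31
f 67 66 45
f 38 68 65
f 68 37 61
f 65 61 29
f 68 61 65
f 37 63 62
f 63 34 50
f 62 50 33
f 63 50 62
f 34 49 54
f 49 28 51
f 54 51 35
f 49 51 54
f 30 56 42
f 56 36 57
f 42 57 31
f 56 57 42
f 30 42 40
f 42 31 41
f 40 41 29
f 42 41 40
f 30 40 47
f 40 29 46
f 47 46 33
f 40 46 47
f 30 47 52
f 47 33 53
f 52 53 35
f 47 53 52
f 30 52 56
f 52 35 59
f 56 59 36
f 52 59 56
f 31 57 45
f 57 36 58
f 45 58 32
f 57 58 45
f 29 41 65
f 41 31 66
f 65 66 38
f 41 66 65
f 33 46 62
f 46 29 61
f 62 61 37
f 46 61 62
f 35 53 54
f 53 33 50
f 54 50 34
f 53 50 54
f 36 59 55
f 59 35 51
f 55 51 28
f 59 51 55
f 70 72 69
f 73 70 69
f 69 72 71
f 71 73 69
f 70 76 72
f 74 70 73
f 74 76 70
f 72 76 71
f 75 73 71
f 71 76 75
f 75 74 73
f 76 74 75
f 78 80 77
f 81 78 77
f 77 80 79
f 79 81 77
f 78 84 80
f 82 78 81
f 82 84 78
f 80 84 79
f 83 81 79
f 79 84 83
f 83 82 81
f 84 82 83



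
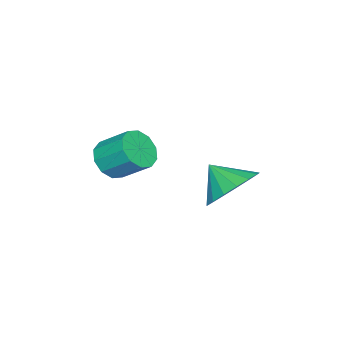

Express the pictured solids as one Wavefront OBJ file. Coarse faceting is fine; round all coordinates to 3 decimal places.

v 0.934 -0.367 1.745
v 1.436 -0.988 1.11
v 0.786 -1.253 2.495
v 1.787 -0.805 1.396
v 1.942 -0.522 1.762
v 1.867 -0.203 2.124
v 1.578 0.078 2.399
v 1.142 0.257 2.525
v 0.658 0.294 2.472
v 0.237 0.179 2.252
v -0.023 -0.061 1.916
v -0.065 -0.371 1.542
v 0.122 -0.68 1.213
v 0.496 -0.918 1.007
v 0.97 -1.029 0.97
v 1.365 -4.318 2.115
v 2.048 -4.509 2.389
v 2.017 -3.513 3.159
v 1.335 -3.322 2.885
v 2.113 -4.224 2.022
v 2.083 -3.227 2.792
v 1.893 -3.974 1.69
v 1.863 -2.978 2.461
v 1.472 -3.856 1.521
v 1.441 -2.859 2.291
v 1.009 -3.915 1.578
v 0.979 -2.918 2.349
v 0.683 -4.127 1.841
v 0.652 -3.131 2.611
v 0.617 -4.413 2.208
v 0.587 -3.416 2.978
v 0.837 -4.662 2.539
v 0.807 -3.666 3.31
v 1.259 -4.781 2.709
v 1.228 -3.784 3.479
v 1.721 -4.722 2.651
v 1.691 -3.725 3.422
f 2 1 4
f 2 4 3
f 4 1 5
f 4 5 3
f 5 1 6
f 5 6 3
f 6 1 7
f 6 7 3
f 7 1 8
f 7 8 3
f 8 1 9
f 8 9 3
f 9 1 10
f 9 10 3
f 10 1 11
f 10 11 3
f 11 1 12
f 11 12 3
f 12 1 13
f 12 13 3
f 13 1 14
f 13 14 3
f 14 1 15
f 14 15 3
f 15 1 2
f 15 2 3
f 17 16 20
f 17 20 18
f 18 20 21
f 18 21 19
f 20 16 22
f 20 22 21
f 21 22 23
f 21 23 19
f 22 16 24
f 22 24 23
f 23 24 25
f 23 25 19
f 24 16 26
f 24 26 25
f 25 26 27
f 25 27 19
f 26 16 28
f 26 28 27
f 27 28 29
f 27 29 19
f 28 16 30
f 28 30 29
f 29 30 31
f 29 31 19
f 30 16 32
f 30 32 31
f 31 32 33
f 31 33 19
f 32 16 34
f 32 34 33
f 33 34 35
f 33 35 19
f 34 16 36
f 34 36 35
f 35 36 37
f 35 37 19
f 36 16 17
f 36 17 37
f 37 17 18
f 37 18 19



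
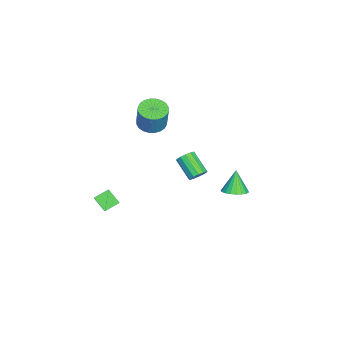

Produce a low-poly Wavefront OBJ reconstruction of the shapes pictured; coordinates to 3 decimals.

v 2.573 -4.535 0.871
v 2.048 -3.859 1.259
v 2.961 -3.852 0.205
v 2.436 -3.175 0.593
v 4.044 -4.125 2.147
v 3.519 -3.448 2.535
v 4.432 -3.441 1.481
v 3.907 -2.765 1.869
v -1.96 0.353 0.003
v -1.571 0.445 0.436
v -2.39 -0.481 1.371
v -2.78 -0.573 0.937
v -1.802 0.682 0.467
v -2.622 -0.244 1.401
v -2.084 0.813 0.35
v -2.904 -0.112 1.284
v -2.327 0.799 0.123
v -3.147 -0.127 1.057
v -2.453 0.643 -0.142
v -3.273 -0.283 0.792
v -2.422 0.395 -0.361
v -3.242 -0.531 0.573
v -2.245 0.134 -0.465
v -3.065 -0.792 0.47
v -1.977 -0.058 -0.42
v -2.797 -0.984 0.514
v -1.704 -0.119 -0.241
v -2.524 -1.045 0.694
v -1.512 -0.031 0.016
v -2.332 -0.957 0.95
v -1.462 0.18 0.268
v -2.282 -0.746 1.202
v -0.755 2.654 -0.007
v -0.21 3.149 0.252
v -1.345 2.606 1.327
v -0.445 3.351 0.155
v -0.733 3.432 0.03
v -1.025 3.379 -0.101
v -1.27 3.201 -0.216
v -1.426 2.928 -0.295
v -1.466 2.607 -0.324
v -1.383 2.295 -0.298
v -1.191 2.044 -0.222
v -0.924 1.899 -0.109
v -0.628 1.885 0.022
v -0.353 2.003 0.148
v -0.148 2.234 0.247
v -0.048 2.537 0.302
v -0.07 2.861 0.304
v -3.972 -2.782 2.607
v -3.433 -2.138 2.342
v -2.93 -1.915 3.908
v -3.468 -2.558 4.173
v -3.72 -1.962 2.409
v -3.216 -1.739 3.975
v -4.046 -1.911 2.507
v -3.542 -1.687 4.072
v -4.36 -1.992 2.619
v -3.856 -1.768 4.185
v -4.615 -2.193 2.73
v -4.111 -1.97 4.296
v -4.772 -2.484 2.822
v -4.268 -2.261 4.388
v -4.807 -2.821 2.881
v -4.303 -2.597 4.447
v -4.715 -3.151 2.899
v -4.212 -2.928 4.465
v -4.51 -3.425 2.872
v -4.007 -3.202 4.438
v -4.224 -3.601 2.805
v -3.72 -3.378 4.371
v -3.898 -3.653 2.708
v -3.394 -3.429 4.273
v -3.584 -3.572 2.595
v -3.08 -3.348 4.161
v -3.329 -3.37 2.484
v -2.825 -3.147 4.05
v -3.172 -3.079 2.392
v -2.668 -2.856 3.958
v -3.137 -2.743 2.333
v -2.633 -2.519 3.899
v -3.228 -2.412 2.315
v -2.725 -2.189 3.881
f 2 4 1
f 5 2 1
f 1 4 3
f 3 5 1
f 2 8 4
f 6 2 5
f 6 8 2
f 4 8 3
f 7 5 3
f 3 8 7
f 7 6 5
f 8 6 7
f 10 9 13
f 10 13 11
f 11 13 14
f 11 14 12
f 13 9 15
f 13 15 14
f 14 15 16
f 14 16 12
f 15 9 17
f 15 17 16
f 16 17 18
f 16 18 12
f 17 9 19
f 17 19 18
f 18 19 20
f 18 20 12
f 19 9 21
f 19 21 20
f 20 21 22
f 20 22 12
f 21 9 23
f 21 23 22
f 22 23 24
f 22 24 12
f 23 9 25
f 23 25 24
f 24 25 26
f 24 26 12
f 25 9 27
f 25 27 26
f 26 27 28
f 26 28 12
f 27 9 29
f 27 29 28
f 28 29 30
f 28 30 12
f 29 9 31
f 29 31 30
f 30 31 32
f 30 32 12
f 31 9 10
f 31 10 32
f 32 10 11
f 32 11 12
f 34 33 36
f 34 36 35
f 36 33 37
f 36 37 35
f 37 33 38
f 37 38 35
f 38 33 39
f 38 39 35
f 39 33 40
f 39 40 35
f 40 33 41
f 40 41 35
f 41 33 42
f 41 42 35
f 42 33 43
f 42 43 35
f 43 33 44
f 43 44 35
f 44 33 45
f 44 45 35
f 45 33 46
f 45 46 35
f 46 33 47
f 46 47 35
f 47 33 48
f 47 48 35
f 48 33 49
f 48 49 35
f 49 33 34
f 49 34 35
f 51 50 54
f 51 54 52
f 52 54 55
f 52 55 53
f 54 50 56
f 54 56 55
f 55 56 57
f 55 57 53
f 56 50 58
f 56 58 57
f 57 58 59
f 57 59 53
f 58 50 60
f 58 60 59
f 59 60 61
f 59 61 53
f 60 50 62
f 60 62 61
f 61 62 63
f 61 63 53
f 62 50 64
f 62 64 63
f 63 64 65
f 63 65 53
f 64 50 66
f 64 66 65
f 65 66 67
f 65 67 53
f 66 50 68
f 66 68 67
f 67 68 69
f 67 69 53
f 68 50 70
f 68 70 69
f 69 70 71
f 69 71 53
f 70 50 72
f 70 72 71
f 71 72 73
f 71 73 53
f 72 50 74
f 72 74 73
f 73 74 75
f 73 75 53
f 74 50 76
f 74 76 75
f 75 76 77
f 75 77 53
f 76 50 78
f 76 78 77
f 77 78 79
f 77 79 53
f 78 50 80
f 78 80 79
f 79 80 81
f 79 81 53
f 80 50 82
f 80 82 81
f 81 82 83
f 81 83 53
f 82 50 51
f 82 51 83
f 83 51 52
f 83 52 53



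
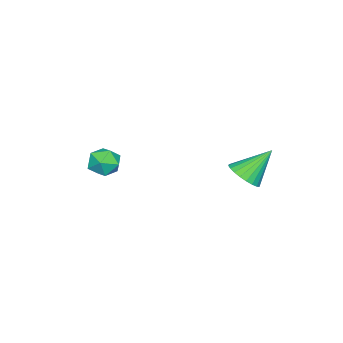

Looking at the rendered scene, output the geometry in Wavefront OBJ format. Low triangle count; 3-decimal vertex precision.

v -1.798 2.174 -3.779
v -1.049 2.611 -3.579
v -2.682 3.066 -2.421
v -1.192 2.825 -3.812
v -1.427 2.94 -4.041
v -1.719 2.938 -4.229
v -2.023 2.82 -4.349
v -2.292 2.603 -4.382
v -2.486 2.322 -4.324
v -2.576 2.018 -4.182
v -2.547 1.737 -3.98
v -2.404 1.523 -3.746
v -2.169 1.408 -3.518
v -1.878 1.41 -3.33
v -1.574 1.528 -3.21
v -1.304 1.745 -3.176
v -1.11 2.026 -3.235
v -1.02 2.33 -3.376
v 0.331 -2.862 -3.739
v 1.163 -3.002 -3.62
v 0.037 -3.718 -2.7
v 0.869 -3.858 -2.581
v 0.535 -3.096 -2.397
v 0.716 -2.568 -3.039
v 0.484 -4.152 -3.281
v 0.665 -3.624 -3.923
v 1.257 -3.8 -3.336
v 1.288 -3.147 -2.79
v -0.088 -3.573 -3.53
v -0.057 -2.92 -2.984
f 2 1 4
f 2 4 3
f 4 1 5
f 4 5 3
f 5 1 6
f 5 6 3
f 6 1 7
f 6 7 3
f 7 1 8
f 7 8 3
f 8 1 9
f 8 9 3
f 9 1 10
f 9 10 3
f 10 1 11
f 10 11 3
f 11 1 12
f 11 12 3
f 12 1 13
f 12 13 3
f 13 1 14
f 13 14 3
f 14 1 15
f 14 15 3
f 15 1 16
f 15 16 3
f 16 1 17
f 16 17 3
f 17 1 18
f 17 18 3
f 18 1 2
f 18 2 3
f 19 30 24
f 19 24 20
f 19 20 26
f 19 26 29
f 19 29 30
f 20 24 28
f 24 30 23
f 30 29 21
f 29 26 25
f 26 20 27
f 22 28 23
f 22 23 21
f 22 21 25
f 22 25 27
f 22 27 28
f 23 28 24
f 21 23 30
f 25 21 29
f 27 25 26
f 28 27 20



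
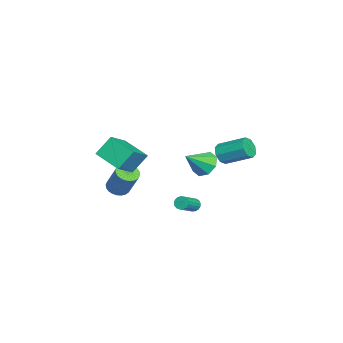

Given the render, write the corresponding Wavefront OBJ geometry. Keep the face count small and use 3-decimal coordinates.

v 0.166 3.038 1.112
v 0.481 3.309 0.452
v 0.828 4.992 1.307
v 0.514 4.722 1.968
v -0.106 3.413 0.485
v 0.241 5.097 1.34
v -0.533 3.298 0.886
v -0.186 4.981 1.741
v -0.551 3.03 1.419
v -0.203 4.714 2.274
v -0.148 2.768 1.773
v 0.199 4.451 2.628
v 0.439 2.663 1.74
v 0.786 4.347 2.595
v 0.866 2.779 1.339
v 1.213 4.462 2.194
v 0.883 3.046 0.806
v 1.231 4.73 1.661
v -1.962 1.686 -0.937
v -1.365 2.468 -0.759
v -0.938 0.654 0.157
v -1.944 2.422 -0.261
v -2.534 1.944 -0.159
v -2.789 1.315 -0.513
v -2.559 0.903 -1.116
v -1.98 0.949 -1.614
v -1.391 1.427 -1.716
v -1.136 2.056 -1.362
v -3.733 -4.114 -4.396
v -3.016 -4.046 -4.745
v -2.231 -3.238 -2.973
v -2.947 -3.306 -2.624
v -3.144 -3.77 -4.814
v -2.359 -2.962 -3.042
v -3.361 -3.546 -4.82
v -2.576 -2.738 -3.047
v -3.635 -3.409 -4.761
v -2.85 -2.601 -2.989
v -3.924 -3.379 -4.646
v -3.139 -2.571 -2.874
v -4.184 -3.461 -4.494
v -3.399 -2.653 -2.722
v -4.375 -3.642 -4.326
v -3.59 -2.834 -2.554
v -4.468 -3.896 -4.17
v -3.683 -3.088 -2.398
v -4.449 -4.182 -4.047
v -3.664 -3.374 -2.275
v -4.321 -4.458 -3.978
v -3.536 -3.65 -2.206
v -4.104 -4.682 -3.973
v -3.319 -3.874 -2.2
v -3.83 -4.819 -4.031
v -3.045 -4.011 -2.259
v -3.541 -4.849 -4.146
v -2.756 -4.041 -2.374
v -3.281 -4.767 -4.298
v -2.496 -3.959 -2.526
v -3.09 -4.586 -4.466
v -2.305 -3.778 -2.694
v -2.997 -4.332 -4.622
v -2.212 -3.524 -2.85
v -4.068 -3.677 -0.397
v -2.468 -4.243 0.662
v -3.05 -2.054 -1.068
v -1.45 -2.62 -0.009
v -3.53 -4.54 -1.671
v -1.93 -5.106 -0.612
v -2.512 -2.917 -2.342
v -0.912 -3.483 -1.283
v 0.019 1.325 -3.487
v 0.33 1.498 -3.839
v 1.491 0.948 -3.085
v 1.181 0.775 -2.733
v 0.314 1.679 -3.683
v 1.475 1.128 -2.929
v 0.231 1.778 -3.482
v 1.392 1.228 -2.728
v 0.099 1.774 -3.282
v 1.26 1.224 -2.528
v -0.051 1.667 -3.129
v 1.111 1.117 -2.375
v -0.185 1.482 -3.058
v 0.977 0.932 -2.304
v -0.272 1.261 -3.085
v 0.89 0.71 -2.332
v -0.292 1.054 -3.205
v 0.869 0.504 -2.451
v -0.241 0.91 -3.389
v 0.92 0.36 -2.635
v -0.131 0.861 -3.595
v 1.031 0.31 -2.841
v 0.014 0.918 -3.777
v 1.176 0.367 -3.023
v 0.16 1.068 -3.892
v 1.322 0.518 -3.138
v 0.274 1.278 -3.914
v 1.436 0.727 -3.161
f 2 1 5
f 2 5 3
f 3 5 6
f 3 6 4
f 5 1 7
f 5 7 6
f 6 7 8
f 6 8 4
f 7 1 9
f 7 9 8
f 8 9 10
f 8 10 4
f 9 1 11
f 9 11 10
f 10 11 12
f 10 12 4
f 11 1 13
f 11 13 12
f 12 13 14
f 12 14 4
f 13 1 15
f 13 15 14
f 14 15 16
f 14 16 4
f 15 1 17
f 15 17 16
f 16 17 18
f 16 18 4
f 17 1 2
f 17 2 18
f 18 2 3
f 18 3 4
f 20 19 22
f 20 22 21
f 22 19 23
f 22 23 21
f 23 19 24
f 23 24 21
f 24 19 25
f 24 25 21
f 25 19 26
f 25 26 21
f 26 19 27
f 26 27 21
f 27 19 28
f 27 28 21
f 28 19 20
f 28 20 21
f 30 29 33
f 30 33 31
f 31 33 34
f 31 34 32
f 33 29 35
f 33 35 34
f 34 35 36
f 34 36 32
f 35 29 37
f 35 37 36
f 36 37 38
f 36 38 32
f 37 29 39
f 37 39 38
f 38 39 40
f 38 40 32
f 39 29 41
f 39 41 40
f 40 41 42
f 40 42 32
f 41 29 43
f 41 43 42
f 42 43 44
f 42 44 32
f 43 29 45
f 43 45 44
f 44 45 46
f 44 46 32
f 45 29 47
f 45 47 46
f 46 47 48
f 46 48 32
f 47 29 49
f 47 49 48
f 48 49 50
f 48 50 32
f 49 29 51
f 49 51 50
f 50 51 52
f 50 52 32
f 51 29 53
f 51 53 52
f 52 53 54
f 52 54 32
f 53 29 55
f 53 55 54
f 54 55 56
f 54 56 32
f 55 29 57
f 55 57 56
f 56 57 58
f 56 58 32
f 57 29 59
f 57 59 58
f 58 59 60
f 58 60 32
f 59 29 61
f 59 61 60
f 60 61 62
f 60 62 32
f 61 29 30
f 61 30 62
f 62 30 31
f 62 31 32
f 64 66 63
f 67 64 63
f 63 66 65
f 65 67 63
f 64 70 66
f 68 64 67
f 68 70 64
f 66 70 65
f 69 67 65
f 65 70 69
f 69 68 67
f 70 68 69
f 72 71 75
f 72 75 73
f 73 75 76
f 73 76 74
f 75 71 77
f 75 77 76
f 76 77 78
f 76 78 74
f 77 71 79
f 77 79 78
f 78 79 80
f 78 80 74
f 79 71 81
f 79 81 80
f 80 81 82
f 80 82 74
f 81 71 83
f 81 83 82
f 82 83 84
f 82 84 74
f 83 71 85
f 83 85 84
f 84 85 86
f 84 86 74
f 85 71 87
f 85 87 86
f 86 87 88
f 86 88 74
f 87 71 89
f 87 89 88
f 88 89 90
f 88 90 74
f 89 71 91
f 89 91 90
f 90 91 92
f 90 92 74
f 91 71 93
f 91 93 92
f 92 93 94
f 92 94 74
f 93 71 95
f 93 95 94
f 94 95 96
f 94 96 74
f 95 71 97
f 95 97 96
f 96 97 98
f 96 98 74
f 97 71 72
f 97 72 98
f 98 72 73
f 98 73 74



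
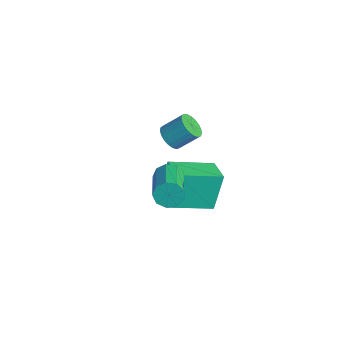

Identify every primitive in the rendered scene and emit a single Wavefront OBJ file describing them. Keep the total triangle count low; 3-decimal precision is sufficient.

v -3.854 1.75 -1.405
v -3.385 1.402 -1.266
v -3.037 2.163 -0.536
v -3.506 2.51 -0.675
v -3.294 1.54 -1.453
v -2.946 2.301 -0.723
v -3.299 1.714 -1.631
v -2.952 2.474 -0.902
v -3.401 1.894 -1.771
v -3.053 2.655 -1.042
v -3.581 2.049 -1.847
v -3.233 2.81 -1.118
v -3.808 2.152 -1.847
v -3.46 2.913 -1.117
v -4.043 2.186 -1.77
v -3.695 2.947 -1.041
v -4.245 2.145 -1.63
v -3.897 2.905 -0.901
v -4.38 2.035 -1.451
v -4.032 2.795 -0.722
v -4.423 1.875 -1.264
v -4.076 2.636 -0.535
v -4.369 1.694 -1.102
v -4.021 2.455 -0.372
v -4.225 1.523 -0.991
v -3.877 2.284 -0.262
v -4.017 1.391 -0.953
v -3.669 2.151 -0.223
v -3.781 1.32 -0.992
v -3.433 2.081 -0.262
v -3.557 1.324 -1.103
v -3.21 2.085 -0.373
v 0.115 -0.493 1.099
v 0.423 -0.328 0.636
v 1.833 -1.102 1.298
v 1.525 -1.267 1.761
v 0.443 -0.05 0.918
v 1.853 -0.824 1.58
v 0.309 0.021 1.285
v 1.72 -0.753 1.947
v 0.085 -0.149 1.565
v 1.496 -0.923 2.227
v -0.125 -0.479 1.627
v 1.285 -1.253 2.289
v -0.224 -0.816 1.442
v 1.187 -1.59 2.104
v -0.163 -1.002 1.096
v 1.247 -1.776 1.759
v 0.027 -0.95 0.752
v 1.438 -1.724 1.414
v 0.258 -0.684 0.57
v 1.669 -1.458 1.233
v -1.781 0.07 -2.22
v -2.05 0.65 -0.699
v -1.299 1.834 -2.807
v -1.568 2.413 -1.286
v -0.712 -0.133 -1.954
v -0.981 0.446 -0.433
v -0.23 1.63 -2.541
v -0.499 2.21 -1.02
f 2 1 5
f 2 5 3
f 3 5 6
f 3 6 4
f 5 1 7
f 5 7 6
f 6 7 8
f 6 8 4
f 7 1 9
f 7 9 8
f 8 9 10
f 8 10 4
f 9 1 11
f 9 11 10
f 10 11 12
f 10 12 4
f 11 1 13
f 11 13 12
f 12 13 14
f 12 14 4
f 13 1 15
f 13 15 14
f 14 15 16
f 14 16 4
f 15 1 17
f 15 17 16
f 16 17 18
f 16 18 4
f 17 1 19
f 17 19 18
f 18 19 20
f 18 20 4
f 19 1 21
f 19 21 20
f 20 21 22
f 20 22 4
f 21 1 23
f 21 23 22
f 22 23 24
f 22 24 4
f 23 1 25
f 23 25 24
f 24 25 26
f 24 26 4
f 25 1 27
f 25 27 26
f 26 27 28
f 26 28 4
f 27 1 29
f 27 29 28
f 28 29 30
f 28 30 4
f 29 1 31
f 29 31 30
f 30 31 32
f 30 32 4
f 31 1 2
f 31 2 32
f 32 2 3
f 32 3 4
f 34 33 37
f 34 37 35
f 35 37 38
f 35 38 36
f 37 33 39
f 37 39 38
f 38 39 40
f 38 40 36
f 39 33 41
f 39 41 40
f 40 41 42
f 40 42 36
f 41 33 43
f 41 43 42
f 42 43 44
f 42 44 36
f 43 33 45
f 43 45 44
f 44 45 46
f 44 46 36
f 45 33 47
f 45 47 46
f 46 47 48
f 46 48 36
f 47 33 49
f 47 49 48
f 48 49 50
f 48 50 36
f 49 33 51
f 49 51 50
f 50 51 52
f 50 52 36
f 51 33 34
f 51 34 52
f 52 34 35
f 52 35 36
f 54 56 53
f 57 54 53
f 53 56 55
f 55 57 53
f 54 60 56
f 58 54 57
f 58 60 54
f 56 60 55
f 59 57 55
f 55 60 59
f 59 58 57
f 60 58 59



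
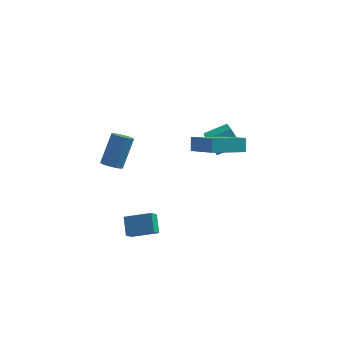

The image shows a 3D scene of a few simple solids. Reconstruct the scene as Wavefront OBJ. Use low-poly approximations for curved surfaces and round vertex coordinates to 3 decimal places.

v -1.228 -2.3 -4.967
v -1.457 -2.897 -4.407
v -1.486 -1.377 -4.089
v -1.715 -1.974 -3.529
v 0.355 -2.386 -4.411
v 0.126 -2.983 -3.851
v 0.097 -1.463 -3.533
v -0.132 -2.06 -2.973
v 3.441 -3.781 3.736
v 3.389 -3.283 4.52
v 2.127 -2.343 2.736
v 2.075 -1.845 3.519
v 5.165 -2.635 3.121
v 5.113 -2.137 3.904
v 3.851 -1.197 2.12
v 3.799 -0.699 2.904
v 2.782 1.852 0.362
v 3.186 1.655 -0.407
v 4.461 2.251 0.11
v 4.058 2.448 0.878
v 2.899 2.273 -0.414
v 4.175 2.869 0.103
v 2.544 2.644 0.034
v 3.82 3.241 0.55
v 2.329 2.551 0.673
v 3.604 3.148 1.19
v 2.379 2.049 1.13
v 3.654 2.645 1.647
v 2.665 1.431 1.137
v 3.941 2.027 1.654
v 3.02 1.059 0.69
v 4.296 1.656 1.206
v 3.236 1.152 0.05
v 4.511 1.749 0.567
v -2.41 -1.636 0.588
v -1.86 -1.995 0.646
v -1.359 -0.943 2.429
v -1.91 -0.584 2.372
v -1.769 -1.723 0.46
v -1.268 -0.671 2.243
v -1.85 -1.428 0.308
v -1.349 -0.376 2.091
v -2.081 -1.189 0.232
v -1.581 -0.136 2.015
v -2.401 -1.069 0.251
v -1.9 -0.017 2.034
v -2.723 -1.101 0.361
v -2.222 -0.049 2.144
v -2.961 -1.277 0.531
v -2.46 -0.225 2.314
v -3.052 -1.549 0.717
v -2.551 -0.497 2.5
v -2.971 -1.844 0.869
v -2.47 -0.792 2.652
v -2.739 -2.084 0.945
v -2.239 -1.031 2.728
v -2.42 -2.203 0.926
v -1.919 -1.151 2.709
v -2.098 -2.171 0.816
v -1.597 -1.119 2.599
f 2 4 1
f 5 2 1
f 1 4 3
f 3 5 1
f 2 8 4
f 6 2 5
f 6 8 2
f 4 8 3
f 7 5 3
f 3 8 7
f 7 6 5
f 8 6 7
f 10 12 9
f 13 10 9
f 9 12 11
f 11 13 9
f 10 16 12
f 14 10 13
f 14 16 10
f 12 16 11
f 15 13 11
f 11 16 15
f 15 14 13
f 16 14 15
f 18 17 21
f 18 21 19
f 19 21 22
f 19 22 20
f 21 17 23
f 21 23 22
f 22 23 24
f 22 24 20
f 23 17 25
f 23 25 24
f 24 25 26
f 24 26 20
f 25 17 27
f 25 27 26
f 26 27 28
f 26 28 20
f 27 17 29
f 27 29 28
f 28 29 30
f 28 30 20
f 29 17 31
f 29 31 30
f 30 31 32
f 30 32 20
f 31 17 33
f 31 33 32
f 32 33 34
f 32 34 20
f 33 17 18
f 33 18 34
f 34 18 19
f 34 19 20
f 36 35 39
f 36 39 37
f 37 39 40
f 37 40 38
f 39 35 41
f 39 41 40
f 40 41 42
f 40 42 38
f 41 35 43
f 41 43 42
f 42 43 44
f 42 44 38
f 43 35 45
f 43 45 44
f 44 45 46
f 44 46 38
f 45 35 47
f 45 47 46
f 46 47 48
f 46 48 38
f 47 35 49
f 47 49 48
f 48 49 50
f 48 50 38
f 49 35 51
f 49 51 50
f 50 51 52
f 50 52 38
f 51 35 53
f 51 53 52
f 52 53 54
f 52 54 38
f 53 35 55
f 53 55 54
f 54 55 56
f 54 56 38
f 55 35 57
f 55 57 56
f 56 57 58
f 56 58 38
f 57 35 59
f 57 59 58
f 58 59 60
f 58 60 38
f 59 35 36
f 59 36 60
f 60 36 37
f 60 37 38



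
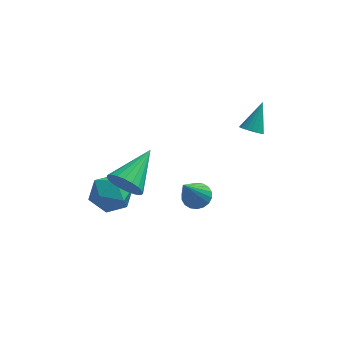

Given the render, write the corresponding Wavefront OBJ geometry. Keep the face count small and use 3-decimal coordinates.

v -1.986 -2.327 -2.092
v -1.46 -2.769 -1.382
v -3.2 -3.331 -1.818
v -2.674 -3.773 -1.108
v -3.004 -2.851 -0.976
v -2.254 -2.231 -1.145
v -2.406 -3.869 -2.055
v -1.656 -3.249 -2.224
v -1.719 -3.723 -1.359
v -2.089 -3.094 -0.692
v -2.571 -3.006 -2.508
v -2.941 -2.377 -1.841
v 3.055 0.45 -0.132
v 3.309 0.036 0.104
v 3.445 1.33 0.992
v 3.481 0.133 -0.032
v 3.569 0.294 -0.188
v 3.555 0.485 -0.333
v 3.442 0.669 -0.438
v 3.253 0.81 -0.483
v 3.024 0.879 -0.458
v 2.801 0.864 -0.368
v 2.629 0.766 -0.232
v 2.541 0.606 -0.076
v 2.555 0.415 0.069
v 2.668 0.23 0.174
v 2.858 0.09 0.219
v 3.086 0.02 0.194
v 1.047 -2.057 -2.368
v 1.647 -1.953 -2.143
v 0.593 -3.143 -0.652
v 1.5 -1.727 -2.039
v 1.262 -1.566 -2
v 0.982 -1.503 -2.034
v 0.715 -1.55 -2.134
v 0.513 -1.697 -2.281
v 0.417 -1.915 -2.444
v 0.446 -2.162 -2.593
v 0.593 -2.388 -2.696
v 0.831 -2.548 -2.735
v 1.111 -2.612 -2.701
v 1.378 -2.565 -2.601
v 1.58 -2.418 -2.455
v 1.676 -2.2 -2.292
v -1.528 -4.658 0.577
v -0.905 -4.715 0.047
v -0.712 -3.022 1.363
v -1.127 -4.521 -0.125
v -1.418 -4.351 -0.176
v -1.728 -4.234 -0.096
v -2.004 -4.191 0.099
v -2.198 -4.228 0.378
v -2.275 -4.339 0.69
v -2.224 -4.506 0.983
v -2.053 -4.698 1.206
v -1.79 -4.884 1.32
v -1.483 -5.031 1.306
v -1.183 -5.113 1.165
v -0.943 -5.116 0.923
v -0.805 -5.04 0.621
v -0.791 -4.898 0.311
f 1 12 6
f 1 6 2
f 1 2 8
f 1 8 11
f 1 11 12
f 2 6 10
f 6 12 5
f 12 11 3
f 11 8 7
f 8 2 9
f 4 10 5
f 4 5 3
f 4 3 7
f 4 7 9
f 4 9 10
f 5 10 6
f 3 5 12
f 7 3 11
f 9 7 8
f 10 9 2
f 14 13 16
f 14 16 15
f 16 13 17
f 16 17 15
f 17 13 18
f 17 18 15
f 18 13 19
f 18 19 15
f 19 13 20
f 19 20 15
f 20 13 21
f 20 21 15
f 21 13 22
f 21 22 15
f 22 13 23
f 22 23 15
f 23 13 24
f 23 24 15
f 24 13 25
f 24 25 15
f 25 13 26
f 25 26 15
f 26 13 27
f 26 27 15
f 27 13 28
f 27 28 15
f 28 13 14
f 28 14 15
f 30 29 32
f 30 32 31
f 32 29 33
f 32 33 31
f 33 29 34
f 33 34 31
f 34 29 35
f 34 35 31
f 35 29 36
f 35 36 31
f 36 29 37
f 36 37 31
f 37 29 38
f 37 38 31
f 38 29 39
f 38 39 31
f 39 29 40
f 39 40 31
f 40 29 41
f 40 41 31
f 41 29 42
f 41 42 31
f 42 29 43
f 42 43 31
f 43 29 44
f 43 44 31
f 44 29 30
f 44 30 31
f 46 45 48
f 46 48 47
f 48 45 49
f 48 49 47
f 49 45 50
f 49 50 47
f 50 45 51
f 50 51 47
f 51 45 52
f 51 52 47
f 52 45 53
f 52 53 47
f 53 45 54
f 53 54 47
f 54 45 55
f 54 55 47
f 55 45 56
f 55 56 47
f 56 45 57
f 56 57 47
f 57 45 58
f 57 58 47
f 58 45 59
f 58 59 47
f 59 45 60
f 59 60 47
f 60 45 61
f 60 61 47
f 61 45 46
f 61 46 47



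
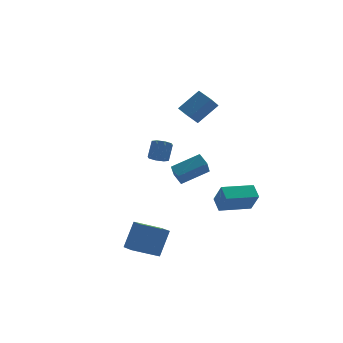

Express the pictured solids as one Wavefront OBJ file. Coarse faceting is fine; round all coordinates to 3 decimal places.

v 2.135 -1.124 -3.905
v 2.243 -1.774 -2.648
v 2.273 -0.266 -3.473
v 2.381 -0.917 -2.216
v 4.059 -1.303 -4.164
v 4.167 -1.954 -2.907
v 4.197 -0.446 -3.732
v 4.305 -1.096 -2.475
v 1.352 0.78 2.701
v 2.629 0.791 3.762
v 1.112 1.742 2.979
v 2.389 1.754 4.04
v 2.031 1.186 1.88
v 3.308 1.198 2.941
v 1.791 2.149 2.158
v 3.068 2.16 3.219
v -3.19 -3.658 -4.325
v -3.217 -4.65 -3.982
v -4.658 -3.362 -3.586
v -4.685 -4.354 -3.243
v -2.375 -3.186 -2.897
v -2.402 -4.178 -2.554
v -3.843 -2.89 -2.158
v -3.87 -3.882 -1.815
v 0.239 2.45 -1.123
v 0.57 1.954 -0.994
v 1.112 2.535 -0.149
v 0.781 3.03 -0.277
v 0.774 2.227 -1.313
v 1.316 2.808 -0.468
v 0.664 2.631 -1.52
v 1.207 3.212 -0.675
v 0.306 2.928 -1.494
v 0.848 3.509 -0.649
v -0.092 2.945 -1.251
v 0.45 3.526 -0.406
v -0.296 2.672 -0.932
v 0.246 3.253 -0.087
v -0.187 2.268 -0.725
v 0.356 2.849 0.12
v 0.172 1.971 -0.751
v 0.714 2.552 0.094
v 0.227 -0.021 -1.247
v 1.894 -0.193 -0.589
v 0.15 0.711 -0.862
v 1.817 0.538 -0.204
v 0.703 0.582 -2.296
v 2.37 0.409 -1.638
v 0.626 1.313 -1.911
v 2.293 1.141 -1.253
f 2 4 1
f 5 2 1
f 1 4 3
f 3 5 1
f 2 8 4
f 6 2 5
f 6 8 2
f 4 8 3
f 7 5 3
f 3 8 7
f 7 6 5
f 8 6 7
f 10 12 9
f 13 10 9
f 9 12 11
f 11 13 9
f 10 16 12
f 14 10 13
f 14 16 10
f 12 16 11
f 15 13 11
f 11 16 15
f 15 14 13
f 16 14 15
f 18 20 17
f 21 18 17
f 17 20 19
f 19 21 17
f 18 24 20
f 22 18 21
f 22 24 18
f 20 24 19
f 23 21 19
f 19 24 23
f 23 22 21
f 24 22 23
f 26 25 29
f 26 29 27
f 27 29 30
f 27 30 28
f 29 25 31
f 29 31 30
f 30 31 32
f 30 32 28
f 31 25 33
f 31 33 32
f 32 33 34
f 32 34 28
f 33 25 35
f 33 35 34
f 34 35 36
f 34 36 28
f 35 25 37
f 35 37 36
f 36 37 38
f 36 38 28
f 37 25 39
f 37 39 38
f 38 39 40
f 38 40 28
f 39 25 41
f 39 41 40
f 40 41 42
f 40 42 28
f 41 25 26
f 41 26 42
f 42 26 27
f 42 27 28
f 44 46 43
f 47 44 43
f 43 46 45
f 45 47 43
f 44 50 46
f 48 44 47
f 48 50 44
f 46 50 45
f 49 47 45
f 45 50 49
f 49 48 47
f 50 48 49



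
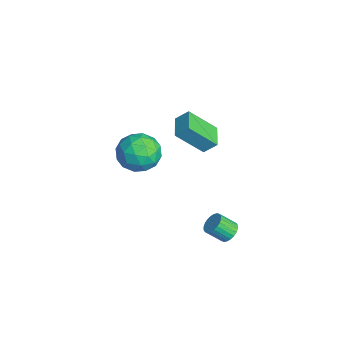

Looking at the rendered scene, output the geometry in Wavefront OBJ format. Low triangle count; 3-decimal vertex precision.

v -3.353 -0.648 1.172
v -2.772 -1.001 0.197
v -4.128 -2.399 1.343
v -3.547 -2.752 0.368
v -2.946 -2.517 1.366
v -2.467 -1.435 1.26
v -4.433 -1.965 0.28
v -3.954 -0.883 0.174
v -3.439 -1.814 -0.354
v -2.52 -2.156 0.317
v -4.38 -1.244 1.223
v -3.461 -1.586 1.894
v -2.994 -0.671 0.67
v -3.906 -2.729 0.87
v -3.552 -2.591 1.457
v -3.211 -2.798 0.884
v -2.815 -0.926 1.294
v -2.474 -1.133 0.722
v -2.576 -2.025 1.408
v -4.426 -2.267 0.818
v -4.085 -2.474 0.246
v -3.689 -0.602 0.656
v -3.348 -0.809 0.083
v -4.324 -1.375 0.132
v -3.045 -1.356 -0.227
v -3.501 -2.385 -0.127
v -4.022 -1.923 -0.179
v -3.74 -1.287 -0.241
v -2.505 -1.557 0.167
v -2.961 -2.586 0.268
v -2.607 -2.448 0.854
v -2.326 -1.812 0.792
v -2.897 -2.035 -0.157
v -3.939 -0.814 1.272
v -4.395 -1.843 1.373
v -4.574 -1.588 0.748
v -4.293 -0.952 0.686
v -3.399 -1.015 1.667
v -3.855 -2.044 1.767
v -3.16 -2.113 1.781
v -2.878 -1.477 1.719
v -4.003 -1.365 1.697
v -2.416 -0.14 3.932
v -2.202 0.467 4.547
v -2.257 1.201 2.553
v -2.043 1.808 3.168
v -1.197 -0.428 3.792
v -0.983 0.179 4.407
v -1.038 0.913 2.413
v -0.824 1.52 3.028
v 2.661 1.228 -0.275
v 3.244 1.162 -0.213
v 3.082 0.406 0.497
v 2.499 0.472 0.435
v 3.199 1.322 -0.053
v 3.038 0.565 0.657
v 3.073 1.467 0.073
v 2.911 0.711 0.783
v 2.884 1.576 0.146
v 2.722 0.82 0.856
v 2.661 1.632 0.155
v 2.499 0.876 0.865
v 2.438 1.627 0.099
v 2.276 0.87 0.809
v 2.249 1.561 -0.015
v 2.087 0.804 0.695
v 2.122 1.444 -0.168
v 1.96 0.687 0.542
v 2.078 1.294 -0.337
v 1.916 0.538 0.373
v 2.122 1.135 -0.497
v 1.961 0.378 0.213
v 2.249 0.989 -0.623
v 2.087 0.233 0.087
v 2.438 0.88 -0.696
v 2.276 0.124 0.014
v 2.661 0.824 -0.705
v 2.499 0.068 0.005
v 2.884 0.83 -0.649
v 2.722 0.073 0.061
v 3.073 0.896 -0.535
v 2.911 0.139 0.175
v 3.2 1.013 -0.382
v 3.038 0.256 0.328
f 1 38 17
f 38 12 41
f 17 41 6
f 38 41 17
f 1 17 13
f 17 6 18
f 13 18 2
f 17 18 13
f 1 13 22
f 13 2 23
f 22 23 8
f 13 23 22
f 1 22 34
f 22 8 37
f 34 37 11
f 22 37 34
f 1 34 38
f 34 11 42
f 38 42 12
f 34 42 38
f 2 18 29
f 18 6 32
f 29 32 10
f 18 32 29
f 6 41 19
f 41 12 40
f 19 40 5
f 41 40 19
f 12 42 39
f 42 11 35
f 39 35 3
f 42 35 39
f 11 37 36
f 37 8 24
f 36 24 7
f 37 24 36
f 8 23 28
f 23 2 25
f 28 25 9
f 23 25 28
f 4 30 16
f 30 10 31
f 16 31 5
f 30 31 16
f 4 16 14
f 16 5 15
f 14 15 3
f 16 15 14
f 4 14 21
f 14 3 20
f 21 20 7
f 14 20 21
f 4 21 26
f 21 7 27
f 26 27 9
f 21 27 26
f 4 26 30
f 26 9 33
f 30 33 10
f 26 33 30
f 5 31 19
f 31 10 32
f 19 32 6
f 31 32 19
f 3 15 39
f 15 5 40
f 39 40 12
f 15 40 39
f 7 20 36
f 20 3 35
f 36 35 11
f 20 35 36
f 9 27 28
f 27 7 24
f 28 24 8
f 27 24 28
f 10 33 29
f 33 9 25
f 29 25 2
f 33 25 29
f 44 46 43
f 47 44 43
f 43 46 45
f 45 47 43
f 44 50 46
f 48 44 47
f 48 50 44
f 46 50 45
f 49 47 45
f 45 50 49
f 49 48 47
f 50 48 49
f 52 51 55
f 52 55 53
f 53 55 56
f 53 56 54
f 55 51 57
f 55 57 56
f 56 57 58
f 56 58 54
f 57 51 59
f 57 59 58
f 58 59 60
f 58 60 54
f 59 51 61
f 59 61 60
f 60 61 62
f 60 62 54
f 61 51 63
f 61 63 62
f 62 63 64
f 62 64 54
f 63 51 65
f 63 65 64
f 64 65 66
f 64 66 54
f 65 51 67
f 65 67 66
f 66 67 68
f 66 68 54
f 67 51 69
f 67 69 68
f 68 69 70
f 68 70 54
f 69 51 71
f 69 71 70
f 70 71 72
f 70 72 54
f 71 51 73
f 71 73 72
f 72 73 74
f 72 74 54
f 73 51 75
f 73 75 74
f 74 75 76
f 74 76 54
f 75 51 77
f 75 77 76
f 76 77 78
f 76 78 54
f 77 51 79
f 77 79 78
f 78 79 80
f 78 80 54
f 79 51 81
f 79 81 80
f 80 81 82
f 80 82 54
f 81 51 83
f 81 83 82
f 82 83 84
f 82 84 54
f 83 51 52
f 83 52 84
f 84 52 53
f 84 53 54

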